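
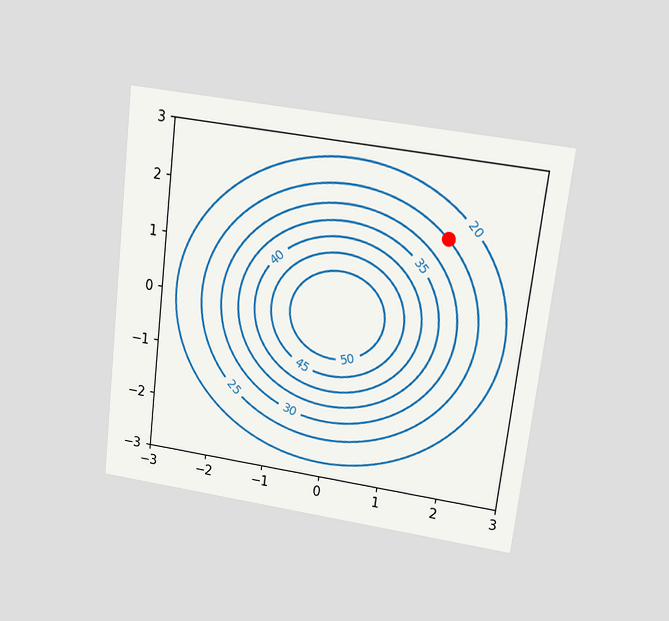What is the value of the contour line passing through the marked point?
25

The chart is tilted about 7° clockwise and viewed at a slight angle. The marked point sits on the contour labelled 25.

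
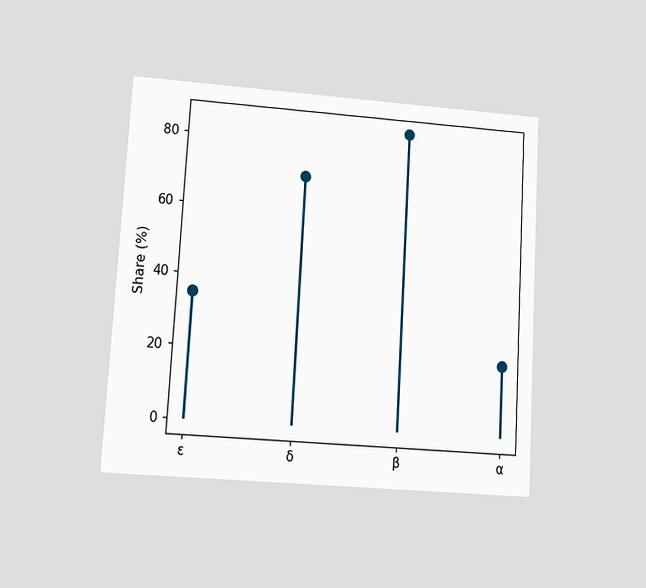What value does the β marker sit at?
85%

The chart is tilted about 3° clockwise and viewed at a slight angle. The β marker sits at 85%.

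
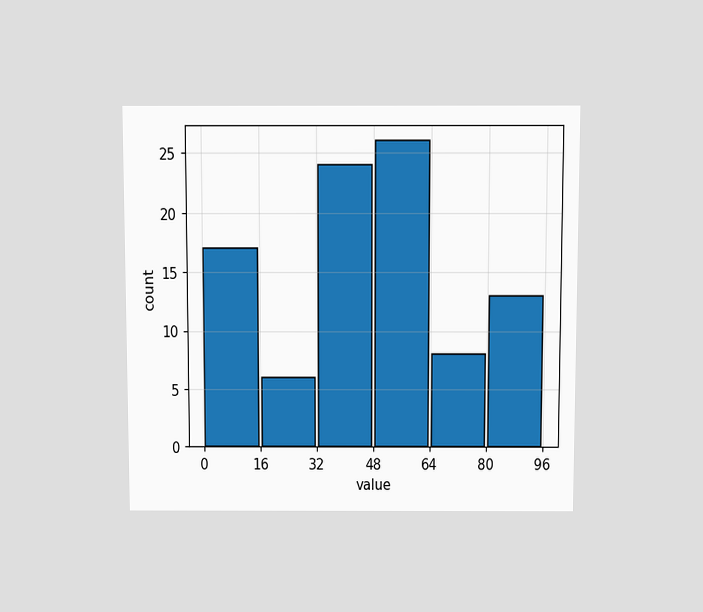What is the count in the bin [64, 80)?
8

The chart is viewed slightly from above. The [64, 80) bin has height 8.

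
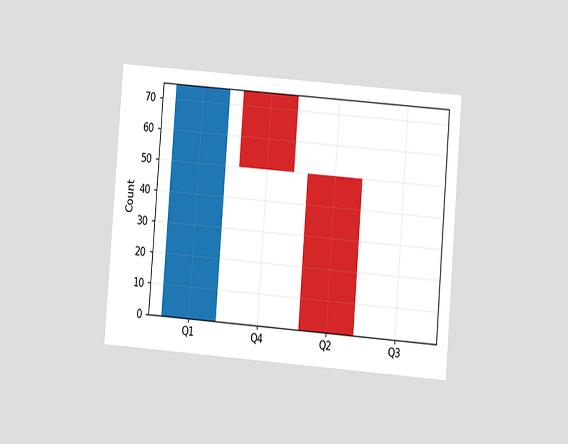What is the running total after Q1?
75

The chart is tilted about 5° clockwise and viewed at a slight angle. After Q1 the running total reaches 75.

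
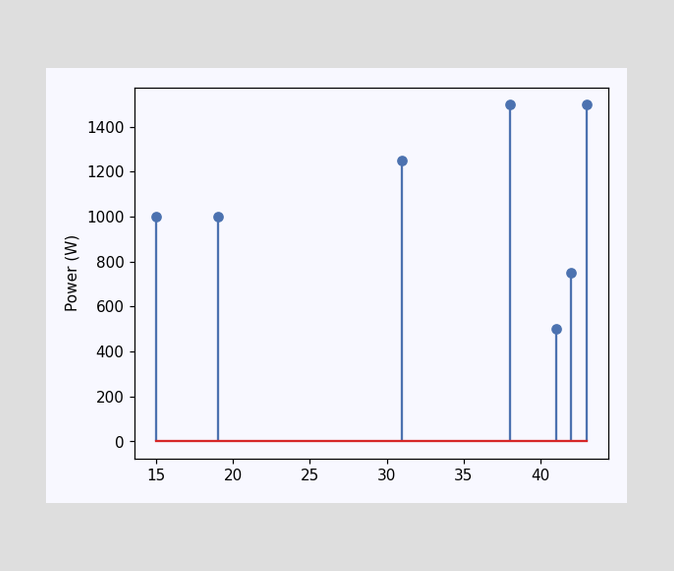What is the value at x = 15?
The stem at x=15 reaches 1000W.

1000W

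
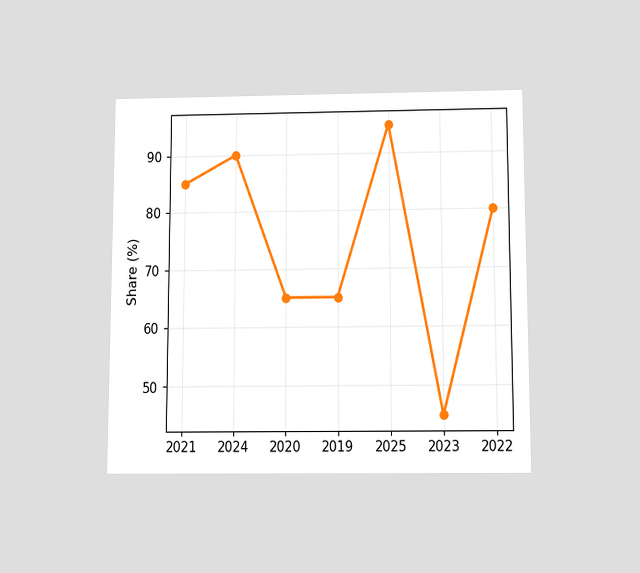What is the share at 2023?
The chart is viewed slightly from below. At 2023, the line is at 45%.

45%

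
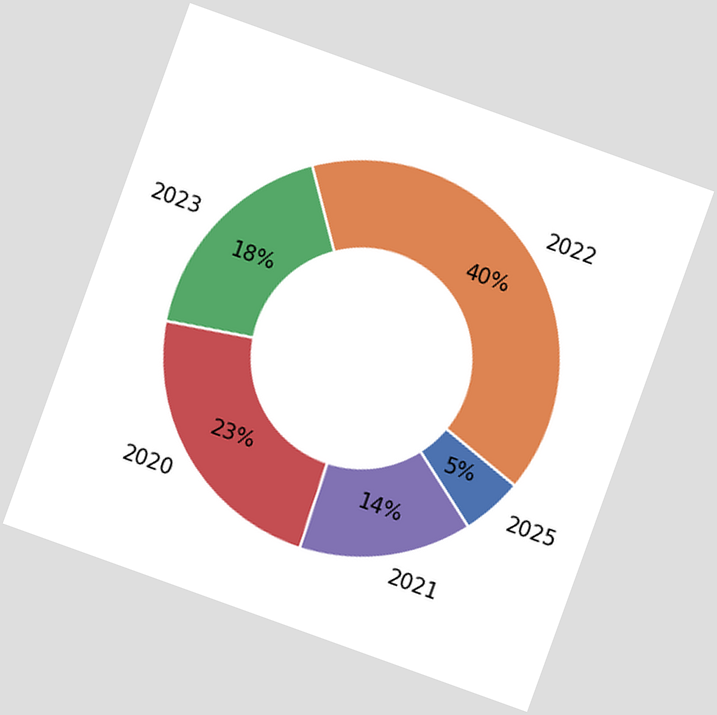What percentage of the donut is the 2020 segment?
The chart is tilted about 20° clockwise. The 2020 segment takes up 23% of the ring.

23%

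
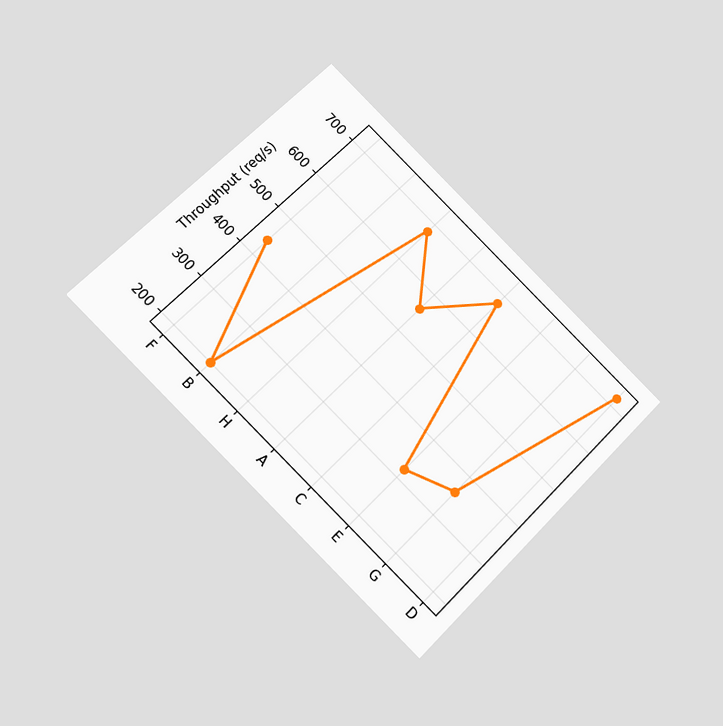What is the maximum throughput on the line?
The chart is tilted about 45° clockwise and viewed at a slight angle. The highest point is at D, and reading across to the y-axis gives 720req/s.

720req/s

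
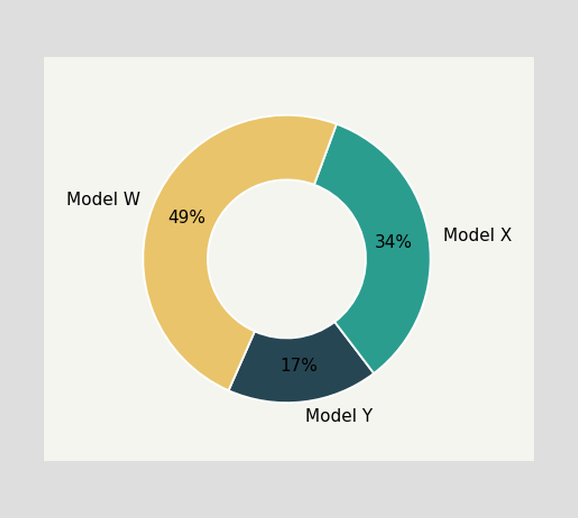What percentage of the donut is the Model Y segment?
The Model Y segment takes up 17% of the ring.

17%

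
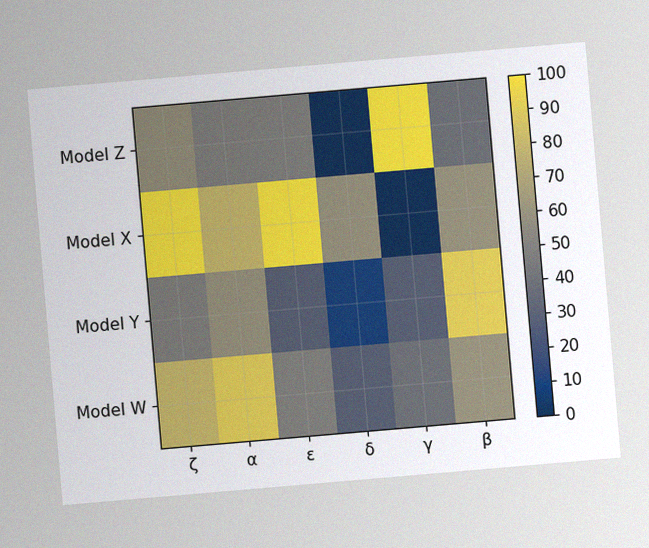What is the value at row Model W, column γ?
The chart is tilted about 5° counter-clockwise, with some photo noise. Matching cell (Model W, γ) against the colorbar gives 40.

40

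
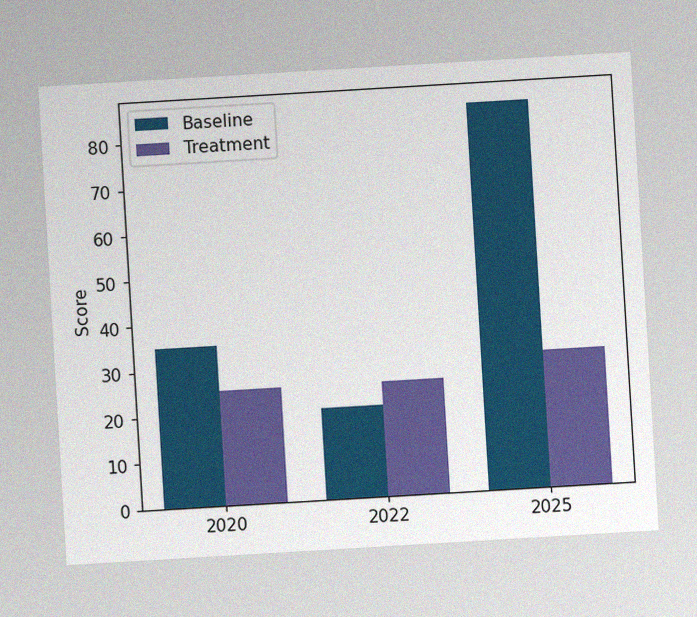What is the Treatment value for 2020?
25

The chart is tilted about 3° counter-clockwise, with some photo noise. The Treatment bar at 2020 reaches 25 on the y-axis.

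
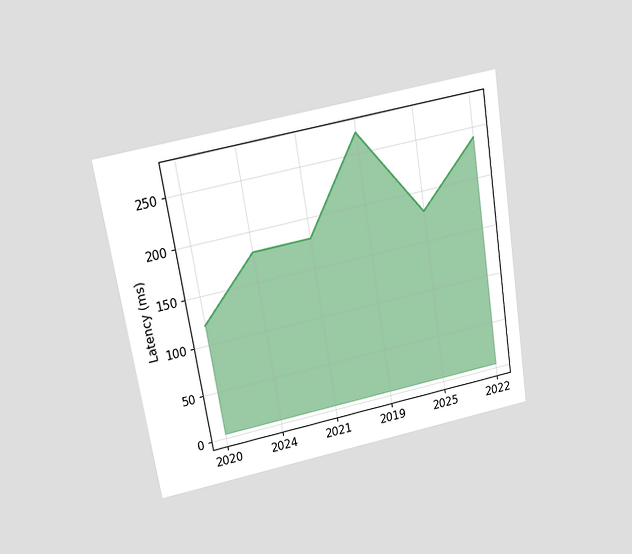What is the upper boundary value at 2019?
The chart is tilted about 9° counter-clockwise and viewed slightly from above. At 2019 the upper boundary is at 270ms.

270ms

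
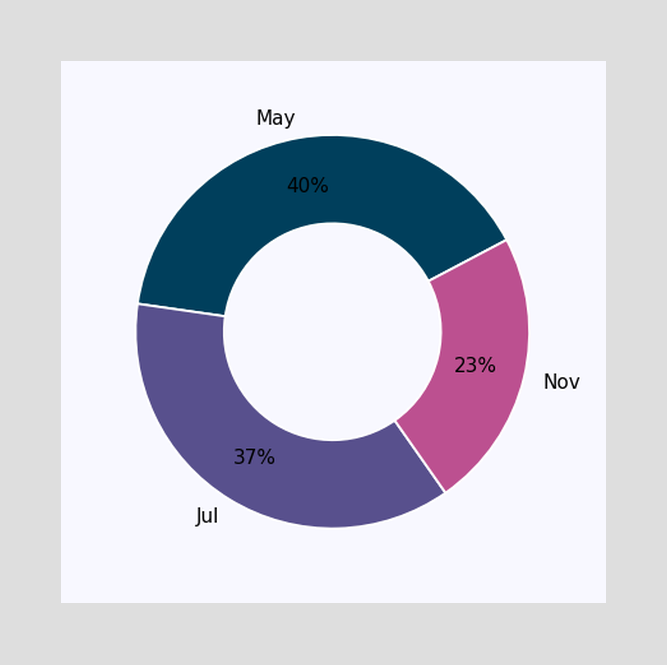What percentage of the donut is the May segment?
40%

The May segment takes up 40% of the ring.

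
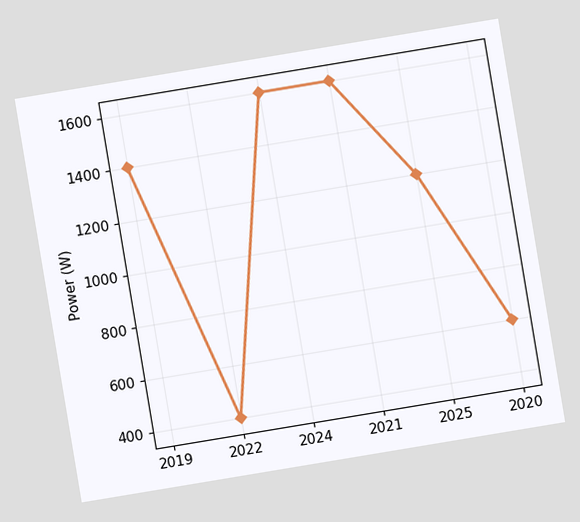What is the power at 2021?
The chart is tilted about 9° counter-clockwise. At 2021, the line is at 1600W.

1600W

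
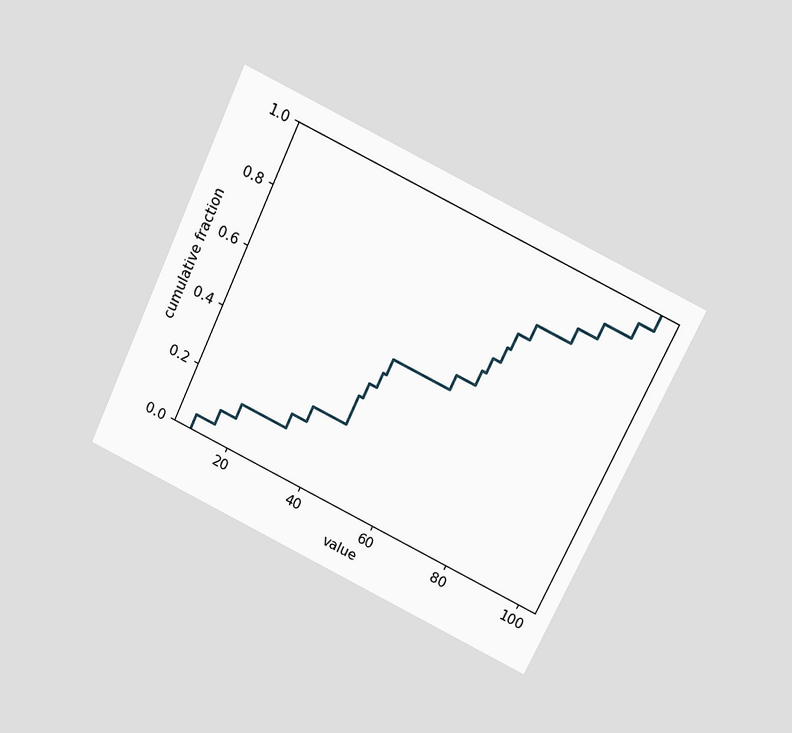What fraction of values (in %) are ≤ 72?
75%

The chart is tilted about 25° clockwise and viewed slightly from above. At x=72 the ECDF step is at 75%.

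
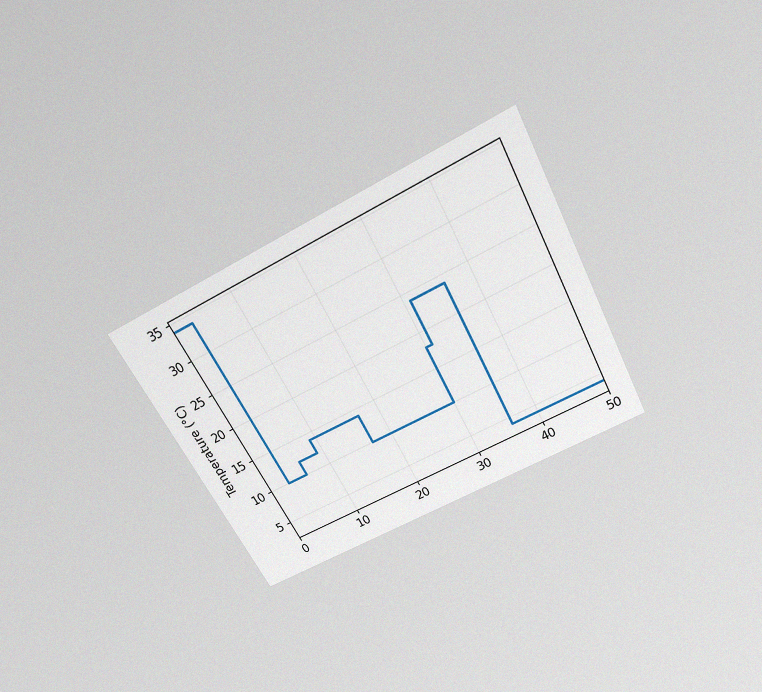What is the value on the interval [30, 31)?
18°C

The chart is tilted about 28° counter-clockwise and viewed slightly from above, with some photo noise. On [30, 31) the step sits at 18°C.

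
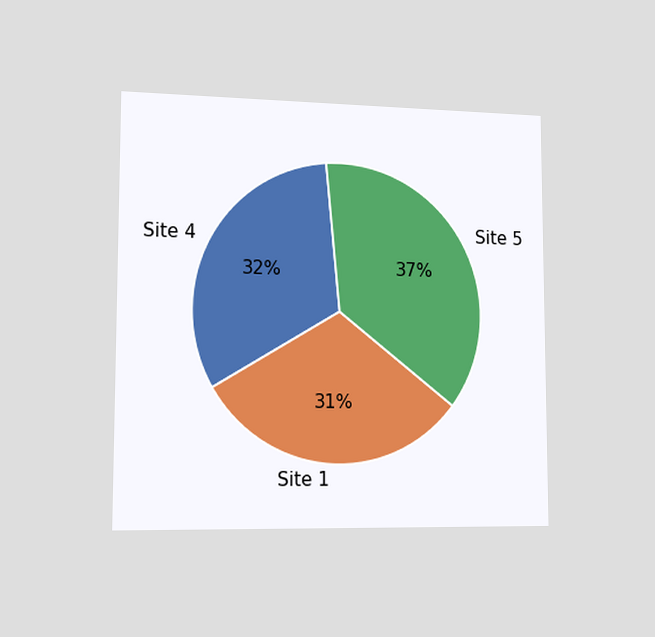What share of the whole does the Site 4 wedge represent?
The chart is viewed slightly from the left. The Site 4 slice takes up 32% of the pie.

32%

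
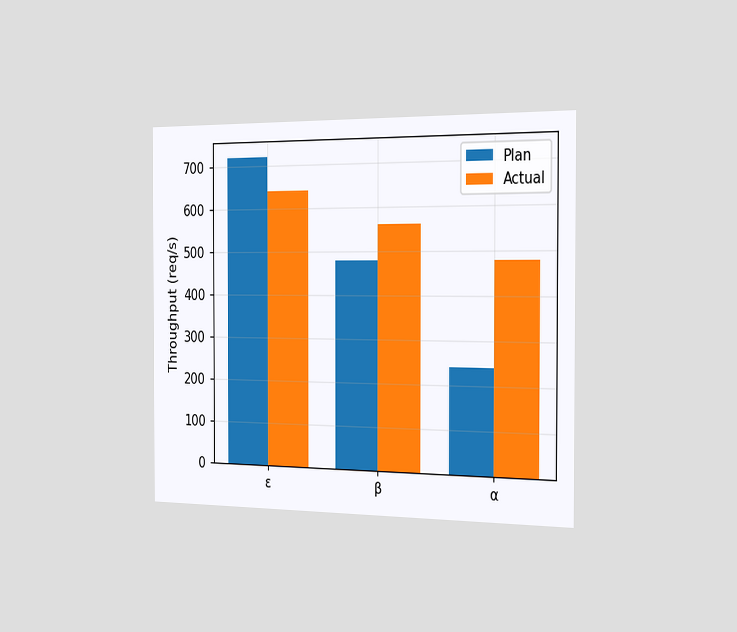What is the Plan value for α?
The chart is viewed slightly from the right. The Plan bar at α reaches 240req/s on the y-axis.

240req/s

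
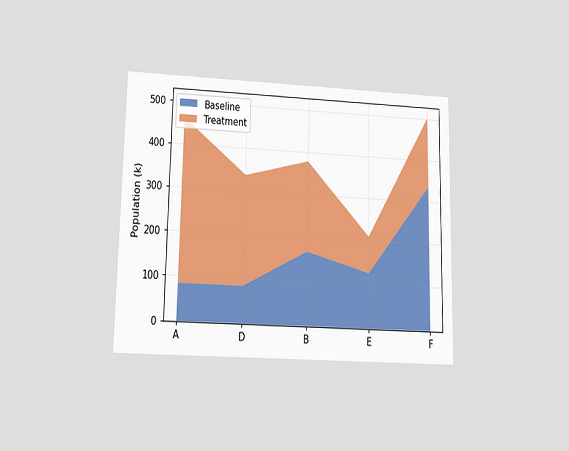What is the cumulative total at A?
462k

The chart is viewed slightly from below. The stacked total at A reaches 462k.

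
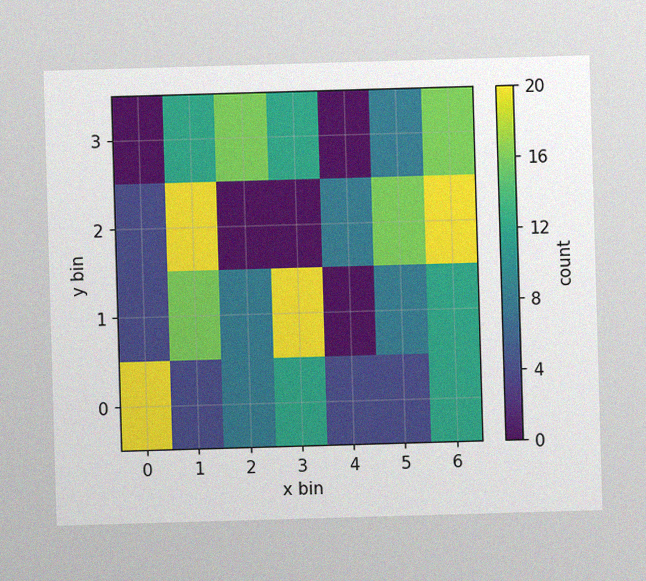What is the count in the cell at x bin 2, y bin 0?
8

The image has some photo noise and uneven lighting. Matching the cell (2, 0) against the colorbar gives 8.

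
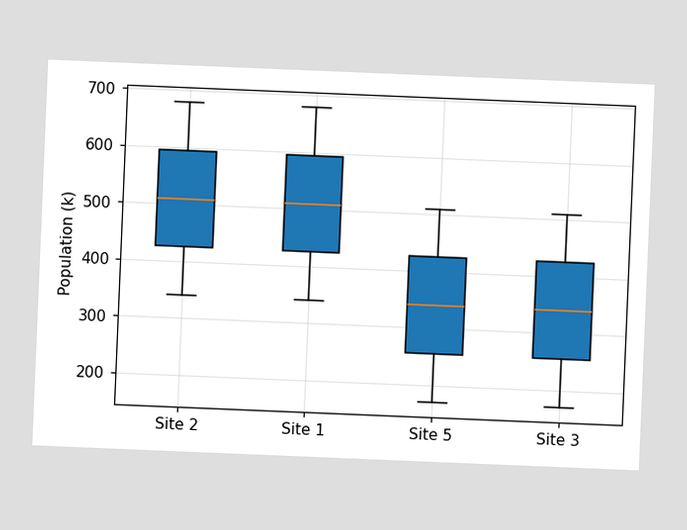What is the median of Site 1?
510k

The chart is tilted about 2° clockwise. The median line in the Site 1 box sits at 510k.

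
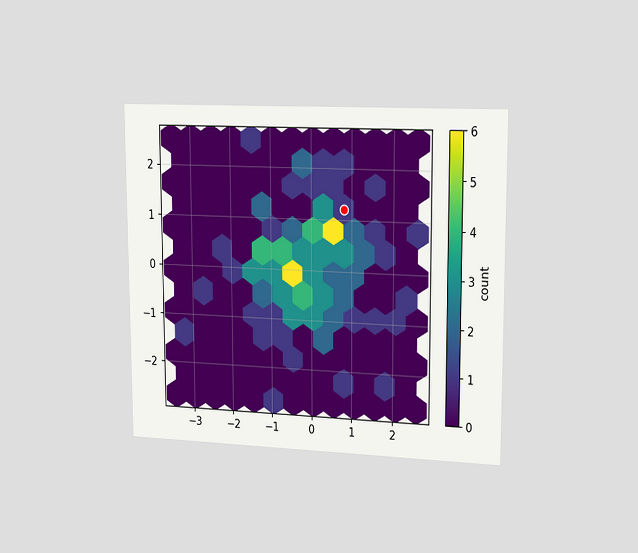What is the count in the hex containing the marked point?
1

The chart is viewed slightly from the right. The marked hex reads 1 on the colorbar.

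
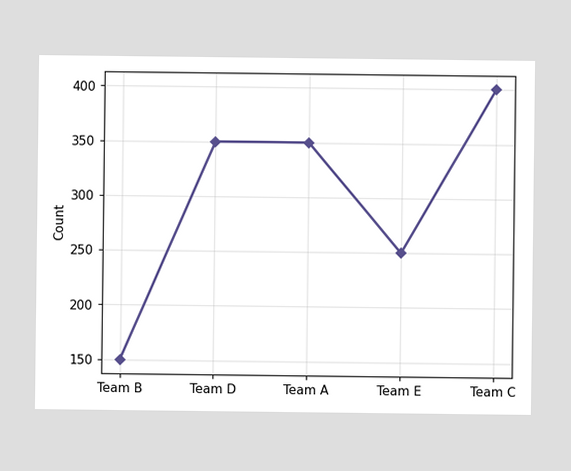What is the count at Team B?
At Team B, the line is at 150.

150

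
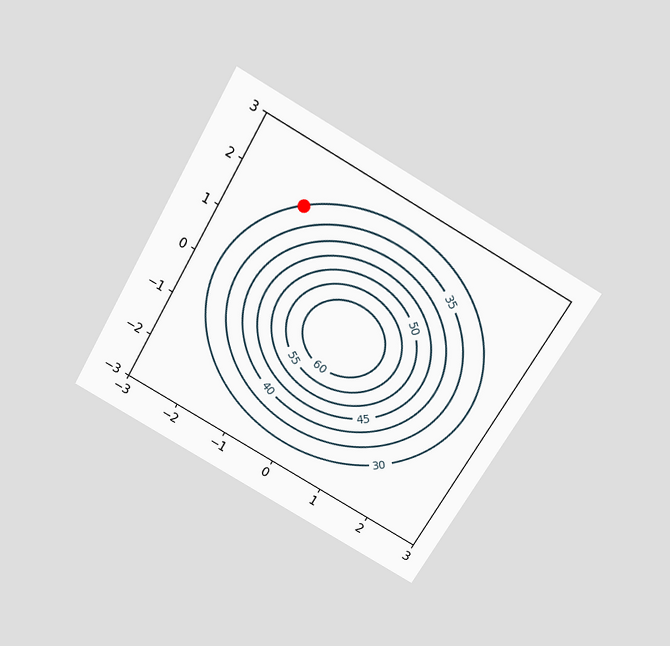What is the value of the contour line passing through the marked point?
30

The chart is tilted about 30° clockwise and viewed slightly from above. The marked point sits on the contour labelled 30.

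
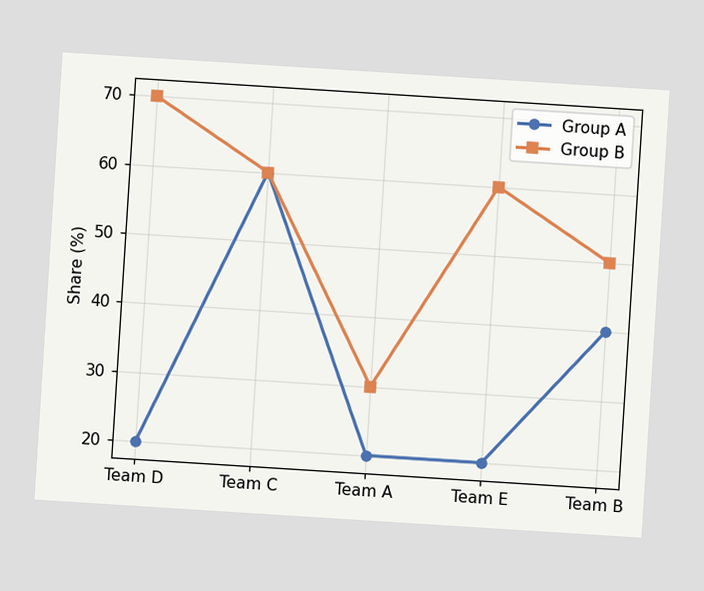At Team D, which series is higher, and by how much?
The chart is tilted about 4° clockwise. At Team D, Group B sits above the other line by 50%.

Group B, by 50%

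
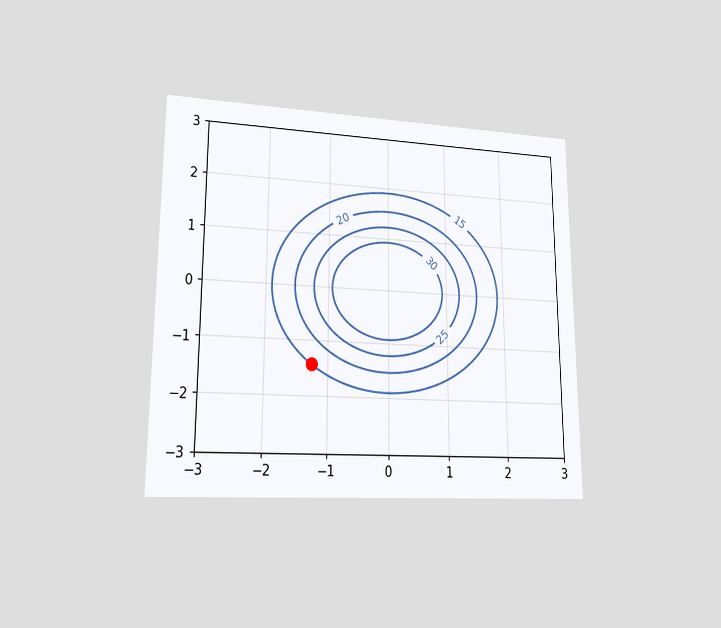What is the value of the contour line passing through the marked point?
15

The chart is viewed at a slight angle. The marked point sits on the contour labelled 15.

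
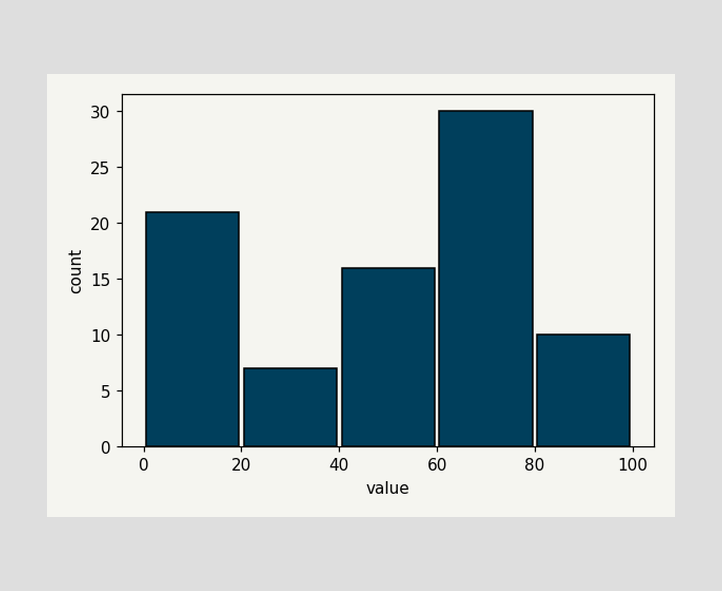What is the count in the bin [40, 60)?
The [40, 60) bin has height 16.

16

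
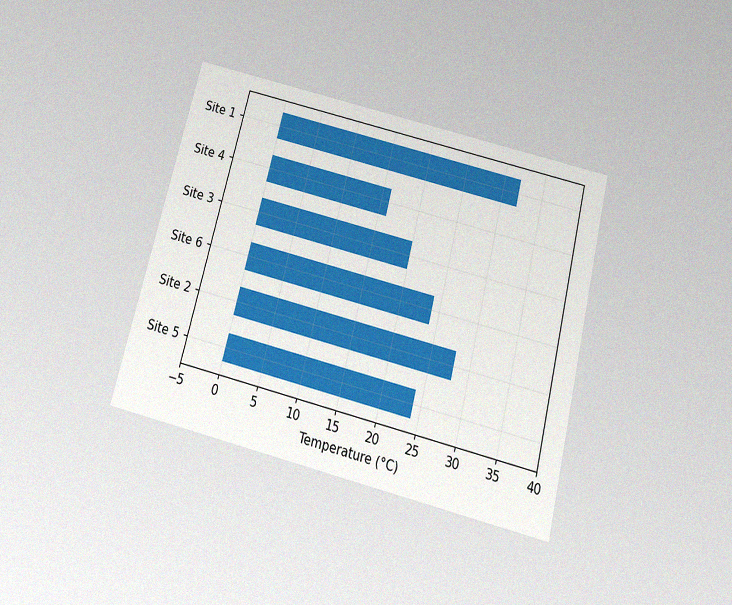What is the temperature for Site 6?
24°C

The chart is tilted about 14° clockwise and viewed slightly from below, with some photo noise. Reading along the chart's x-axis, the Site 6 bar reaches 24°C.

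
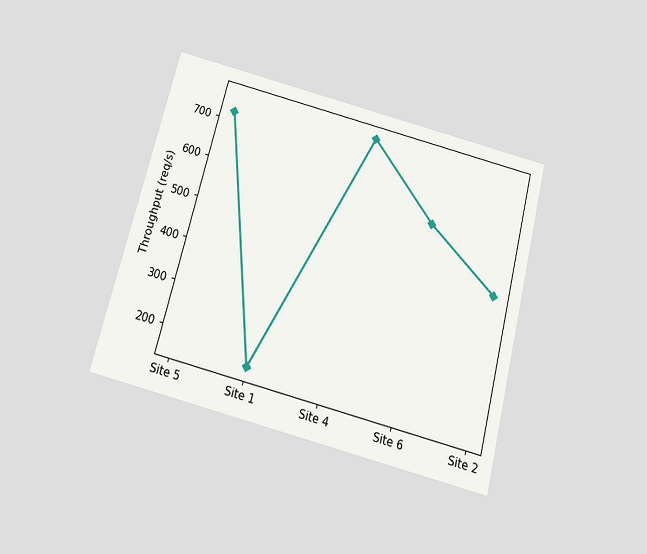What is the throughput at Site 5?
The chart is tilted about 14° clockwise and viewed slightly from below. At Site 5, the line is at 720req/s.

720req/s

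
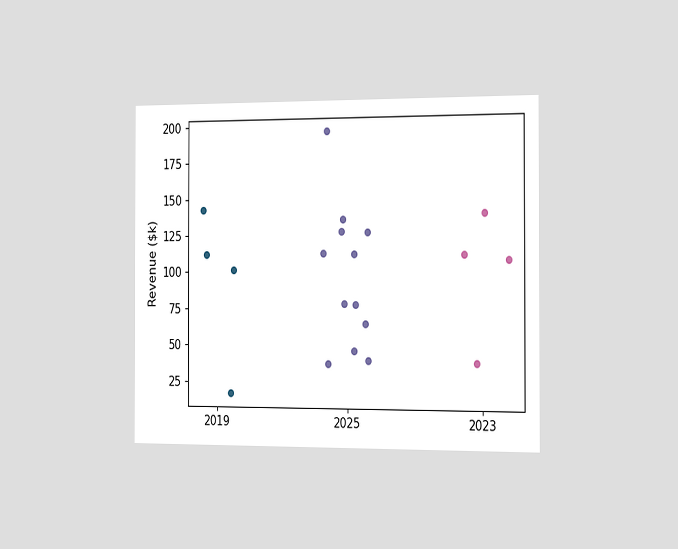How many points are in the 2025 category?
12

The chart is viewed slightly from the right. Counting the markers in the 2025 column gives 12.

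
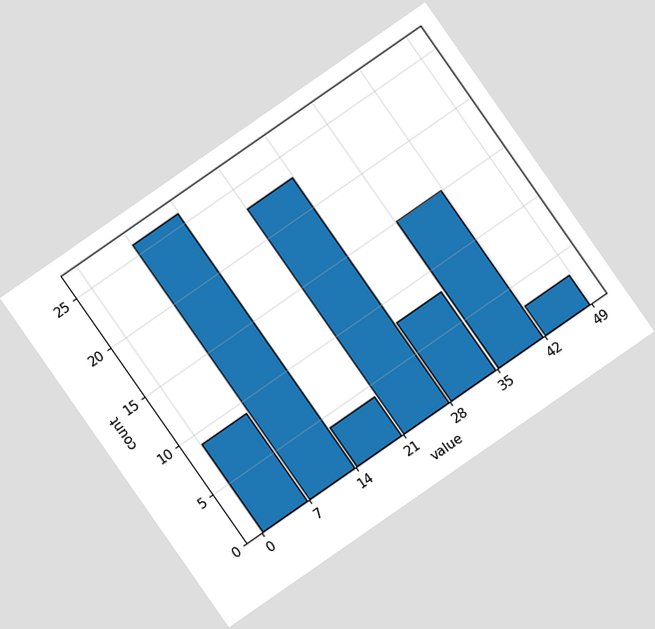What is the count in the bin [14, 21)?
4

The chart is tilted about 35° counter-clockwise. The [14, 21) bin has height 4.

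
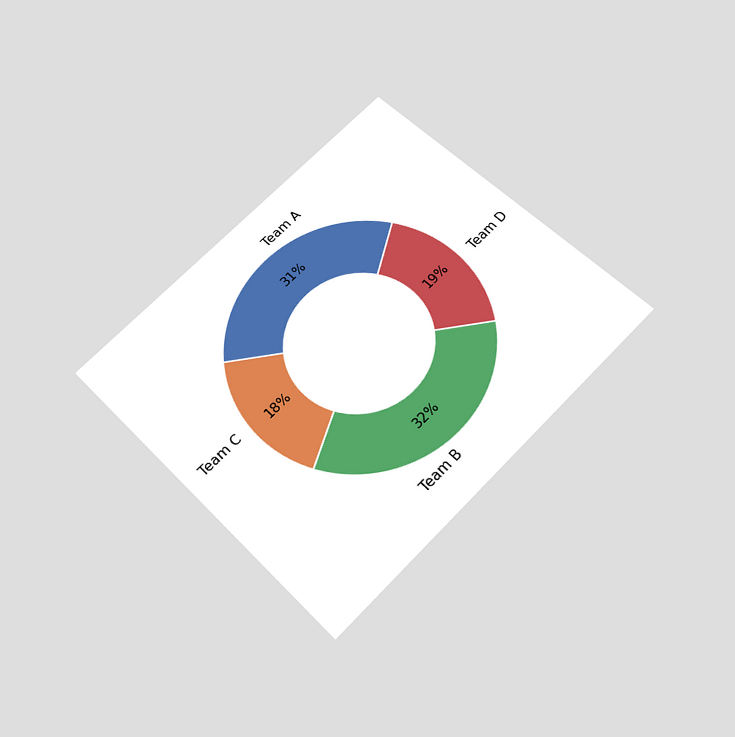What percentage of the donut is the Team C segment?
The chart is tilted about 45° counter-clockwise and viewed slightly from below. The Team C segment takes up 18% of the ring.

18%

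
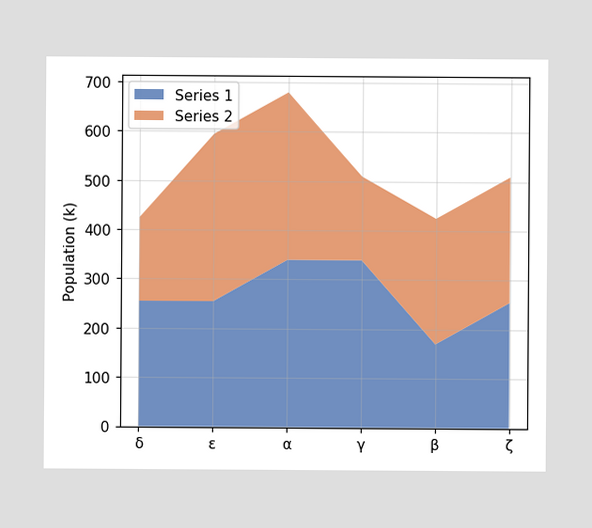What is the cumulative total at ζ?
The stacked total at ζ reaches 510k.

510k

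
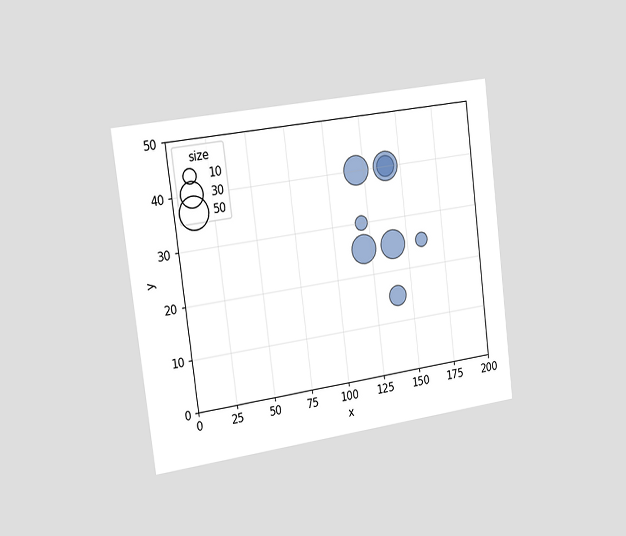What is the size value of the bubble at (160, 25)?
10

The chart is tilted about 7° counter-clockwise and viewed slightly from the left. Matching the bubble at (160, 25) against the size legend gives 10.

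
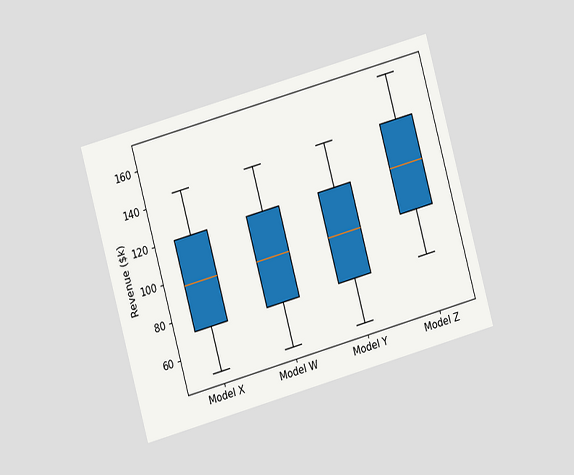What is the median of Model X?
The chart is tilted about 15° counter-clockwise and viewed at a slight angle. The median line in the Model X box sits at $96k.

$96k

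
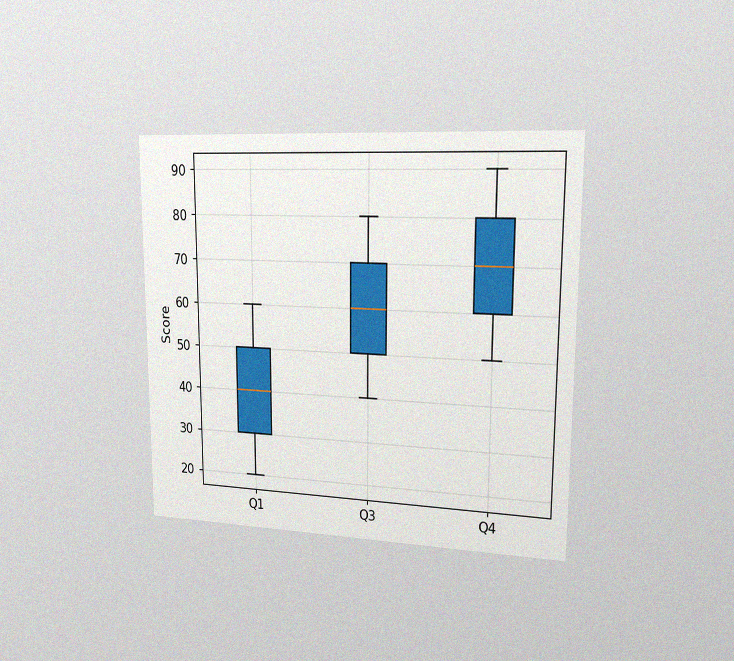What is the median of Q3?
60

The chart is viewed slightly from the right, with some photo noise. The median line in the Q3 box sits at 60.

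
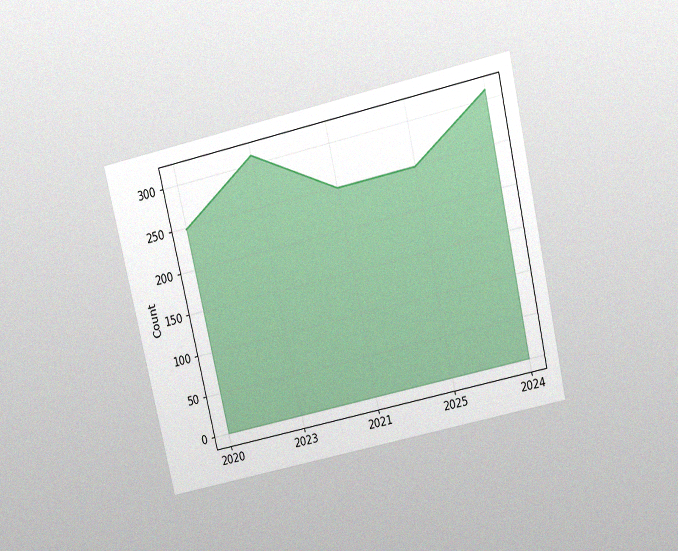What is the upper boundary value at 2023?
The chart is tilted about 13° counter-clockwise and viewed slightly from above, with some photo noise. At 2023 the upper boundary is at 310.

310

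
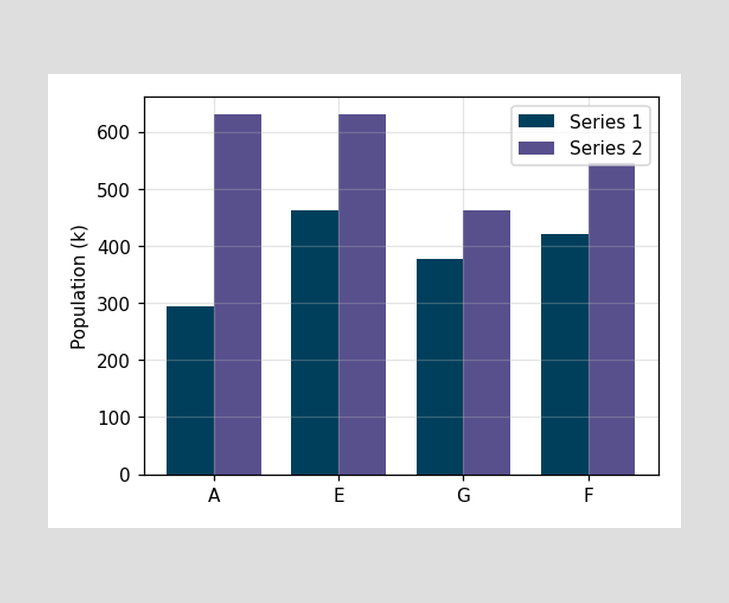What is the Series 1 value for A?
The Series 1 bar at A reaches 294k on the y-axis.

294k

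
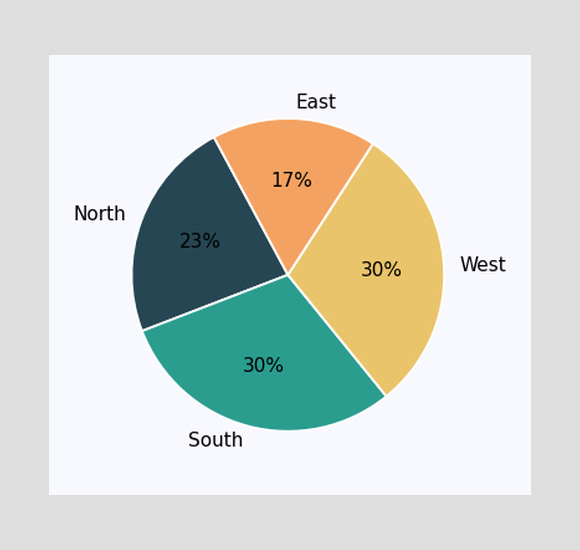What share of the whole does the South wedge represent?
The South slice takes up 30% of the pie.

30%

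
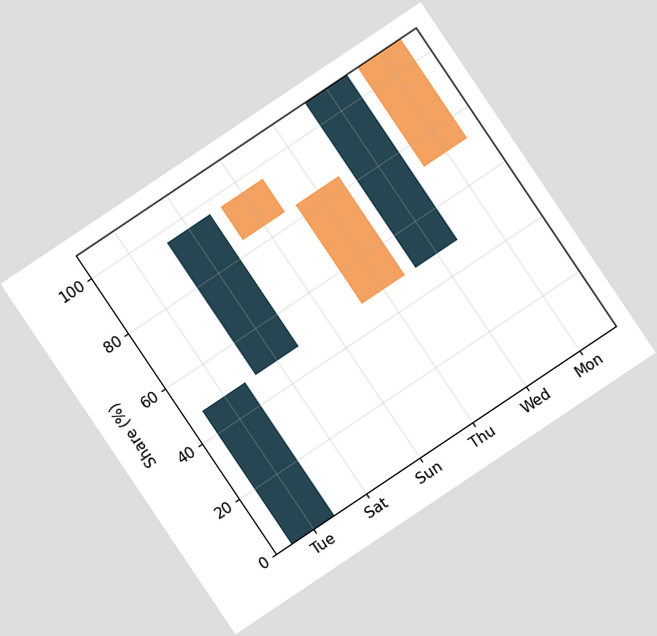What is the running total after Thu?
The chart is tilted about 34° counter-clockwise. After Thu the running total reaches 48%.

48%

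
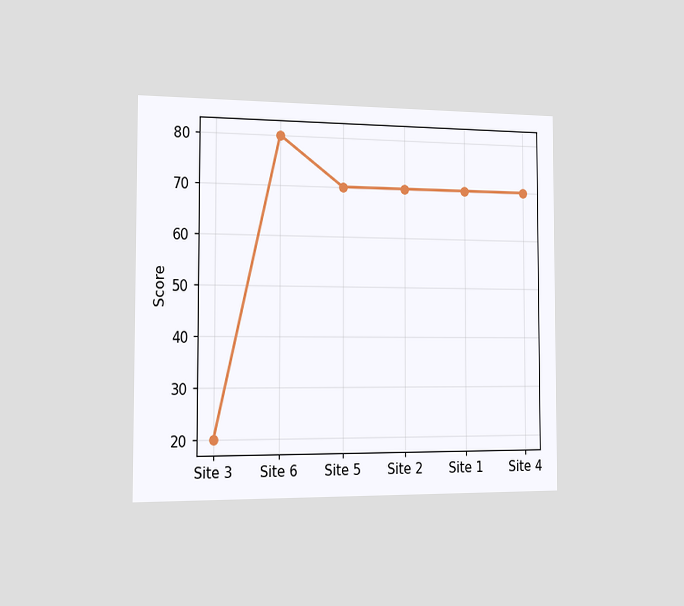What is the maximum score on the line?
The chart is viewed slightly from the left. The highest point is at Site 6, and reading across to the y-axis gives 80.

80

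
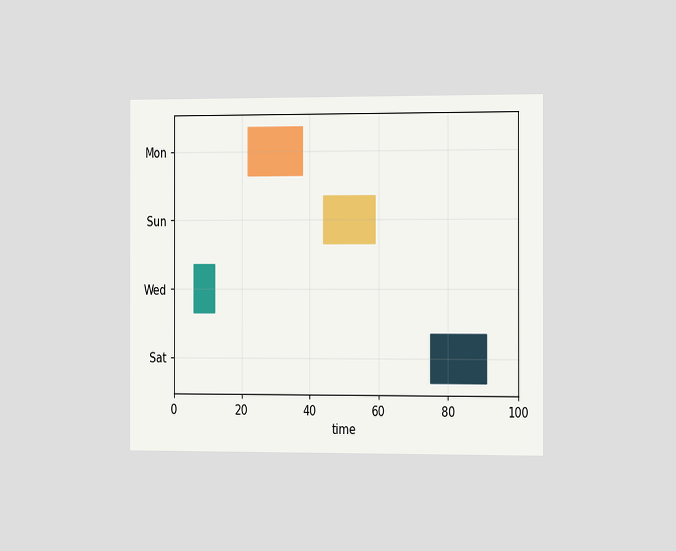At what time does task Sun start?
44

The chart is viewed slightly from the right. The Sun bar begins at t=44.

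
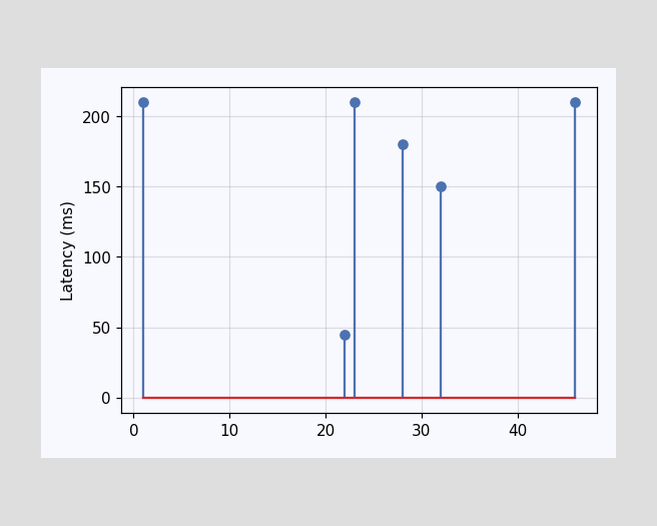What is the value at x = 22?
The stem at x=22 reaches 45ms.

45ms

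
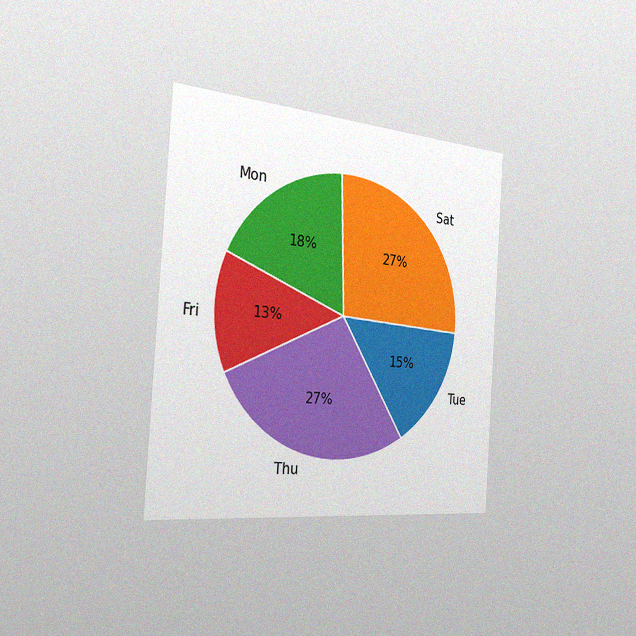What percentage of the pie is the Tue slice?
15%

The chart is tilted about 4° clockwise and viewed slightly from the left, with some photo noise. The Tue slice takes up 15% of the pie.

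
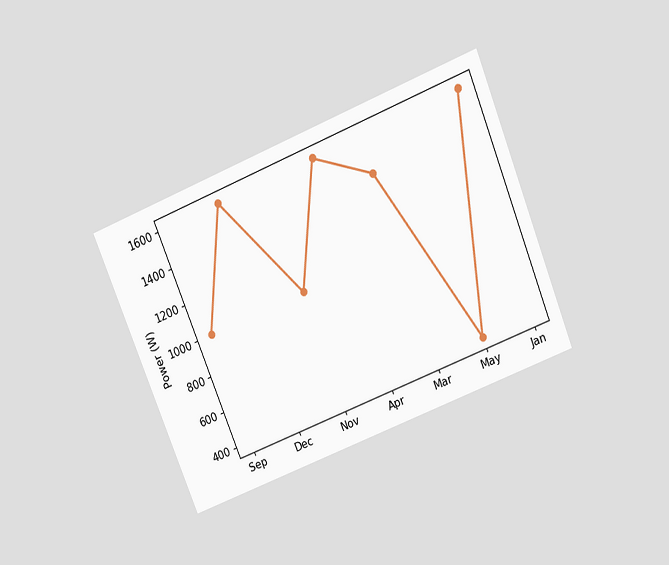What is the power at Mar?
The chart is tilted about 22° counter-clockwise and viewed slightly from above. At Mar, the line is at 1400W.

1400W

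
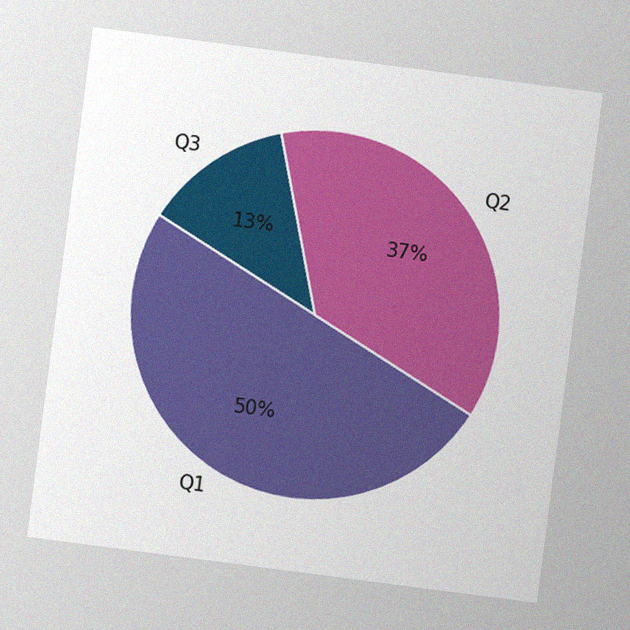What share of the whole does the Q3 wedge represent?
The chart is tilted about 7° clockwise, with some photo noise. The Q3 slice takes up 13% of the pie.

13%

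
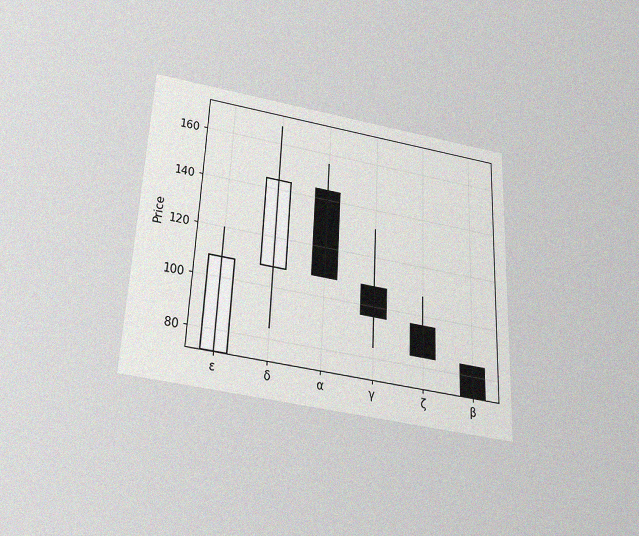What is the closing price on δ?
144

The chart is tilted about 3° clockwise and viewed slightly from below, with some photo noise. The δ candle closes at 144.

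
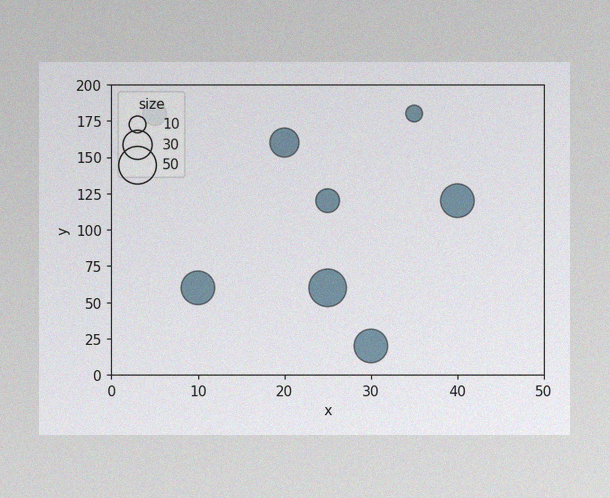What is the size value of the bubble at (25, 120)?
20

The image has some photo noise and uneven lighting. Matching the bubble at (25, 120) against the size legend gives 20.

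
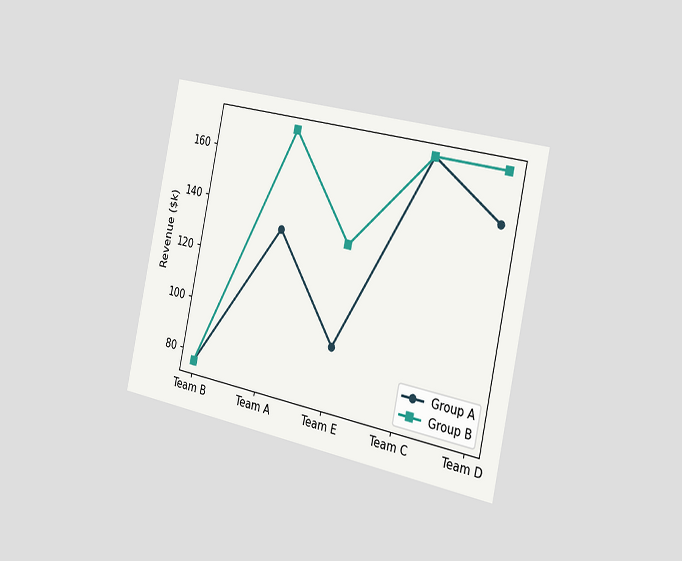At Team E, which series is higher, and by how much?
The chart is tilted about 12° clockwise and viewed slightly from the right. At Team E, Group B sits above the other line by $38k.

Group B, by $38k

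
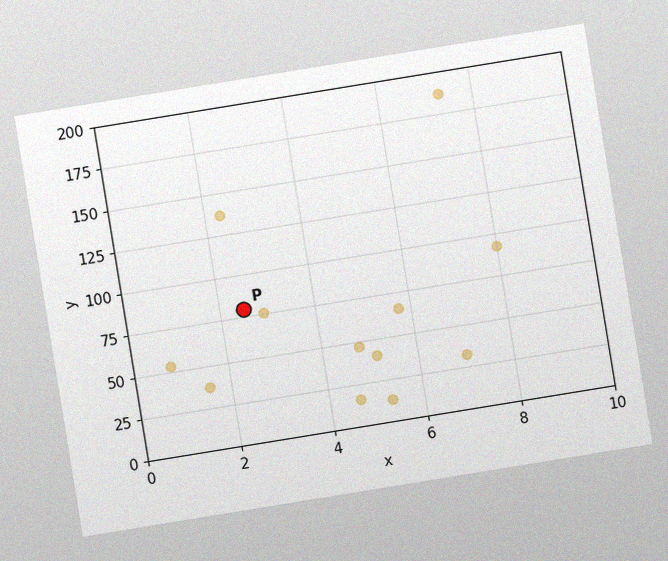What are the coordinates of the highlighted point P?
The chart is tilted about 9° counter-clockwise, with some photo noise. Following the gridlines from P to each axis, P sits at (2.5, 80).

(2.5, 80)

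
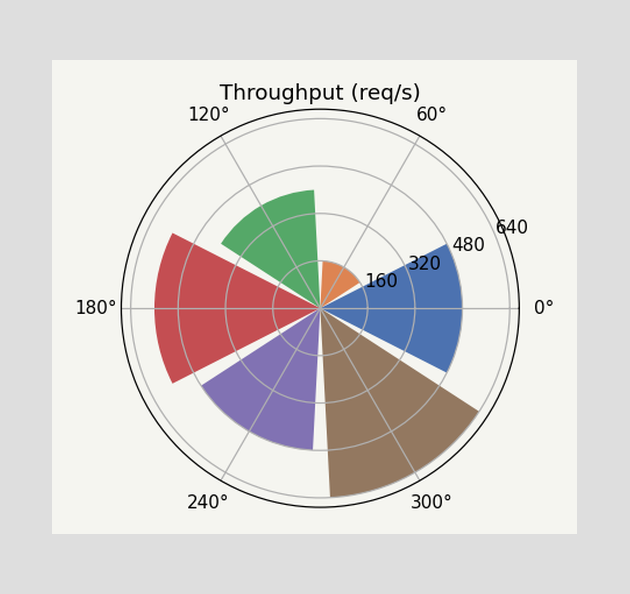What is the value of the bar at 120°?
The bar at 120° reaches 400req/s on the radial axis.

400req/s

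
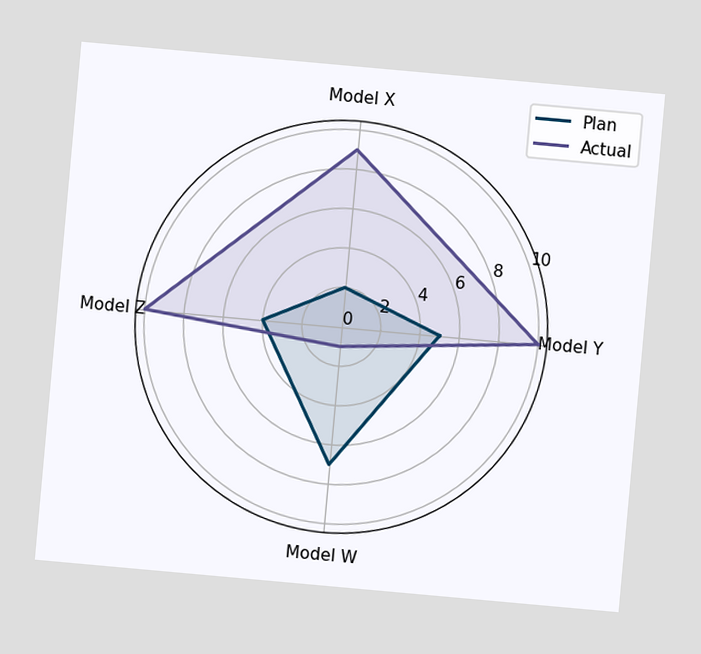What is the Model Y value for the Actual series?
The chart is tilted about 5° clockwise. On the Model Y axis, Actual reaches 10.

10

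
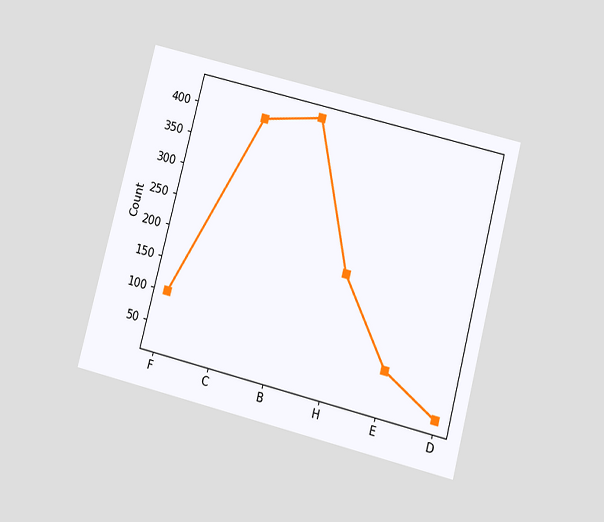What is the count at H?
200

The chart is tilted about 14° clockwise and viewed slightly from below. At H, the line is at 200.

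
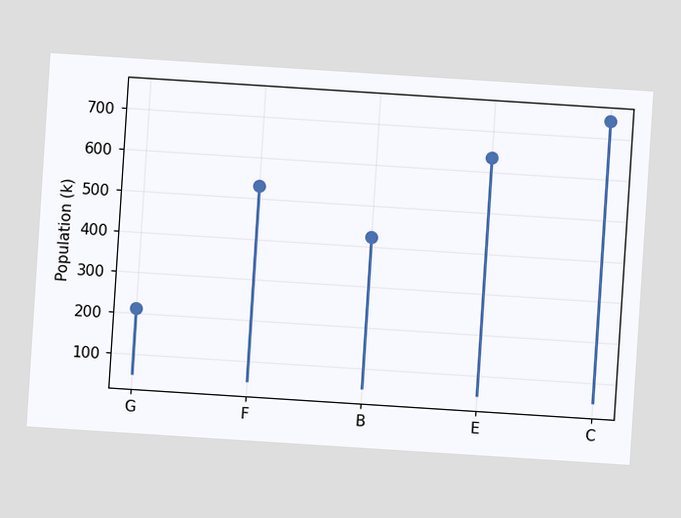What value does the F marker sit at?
The chart is tilted about 4° clockwise. The F marker sits at 530k.

530k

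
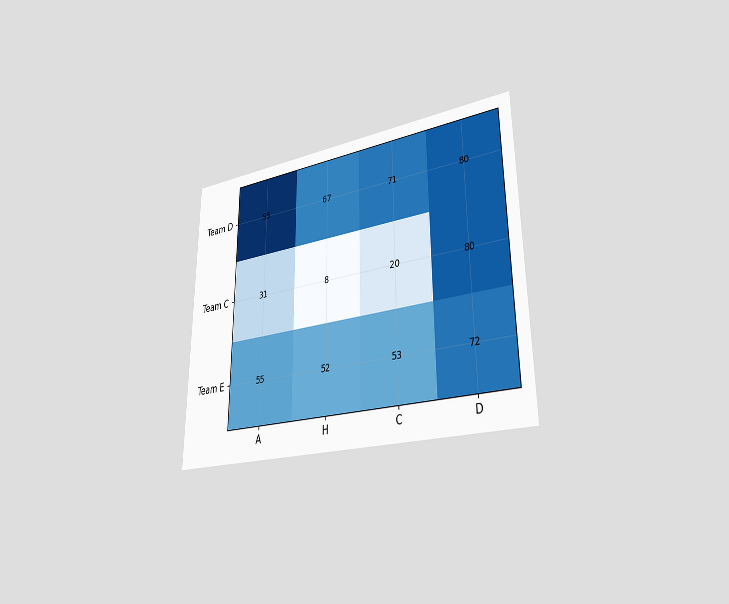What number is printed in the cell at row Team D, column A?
The chart is viewed slightly from the right. The (Team D, A) cell reads 95.

95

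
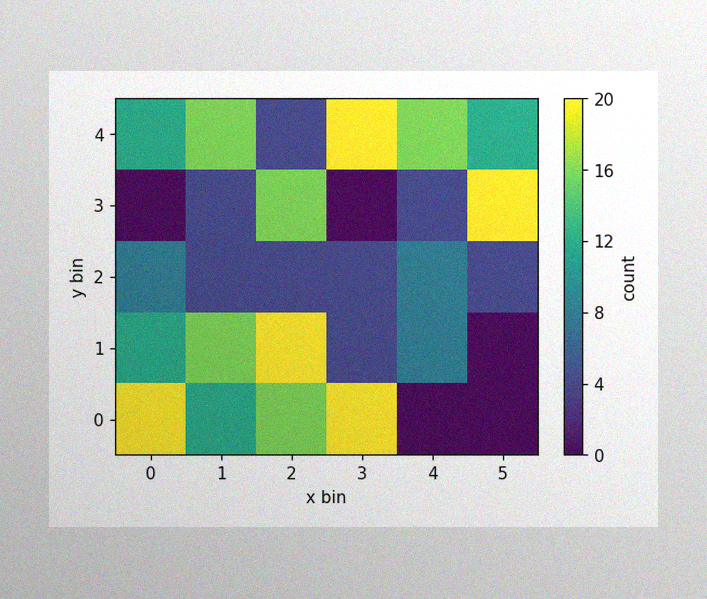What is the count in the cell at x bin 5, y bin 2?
4

The image has some photo noise and uneven lighting. Matching the cell (5, 2) against the colorbar gives 4.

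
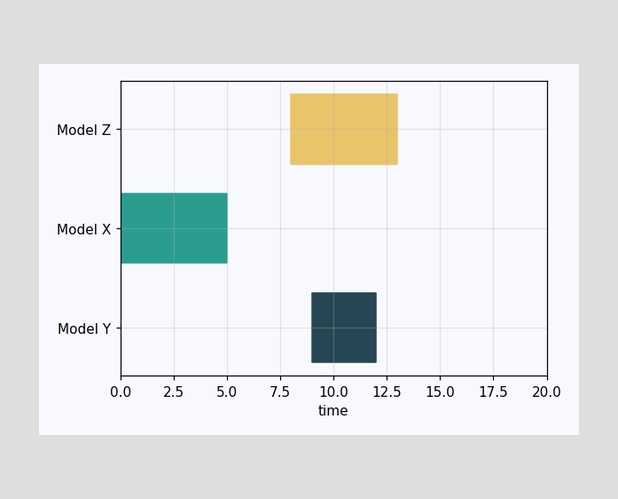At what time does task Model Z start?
8

The Model Z bar begins at t=8.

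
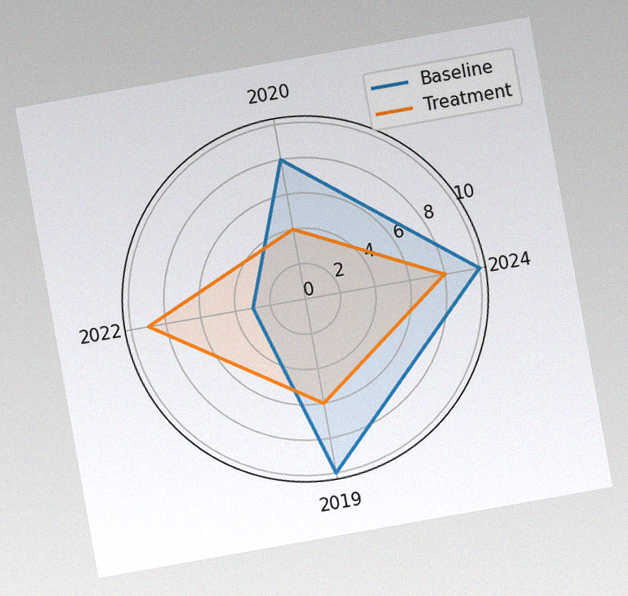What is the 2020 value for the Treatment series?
4

The chart is tilted about 10° counter-clockwise, with some photo noise. On the 2020 axis, Treatment reaches 4.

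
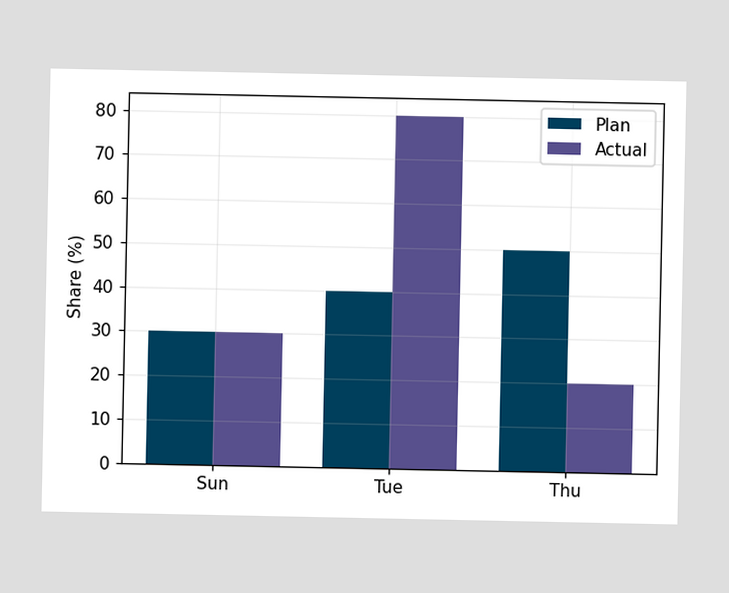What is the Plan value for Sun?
30%

The Plan bar at Sun reaches 30% on the y-axis.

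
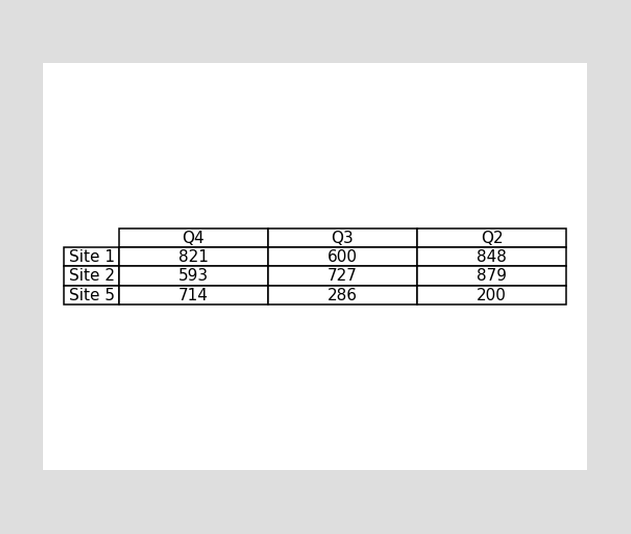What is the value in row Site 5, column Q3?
The (Site 5, Q3) cell reads 286.

286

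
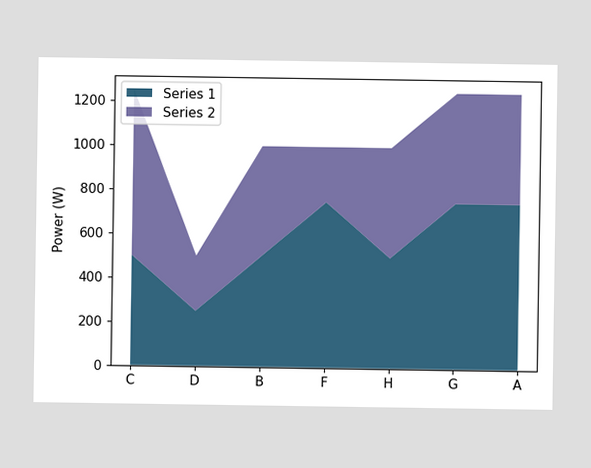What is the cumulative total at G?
The stacked total at G reaches 1250W.

1250W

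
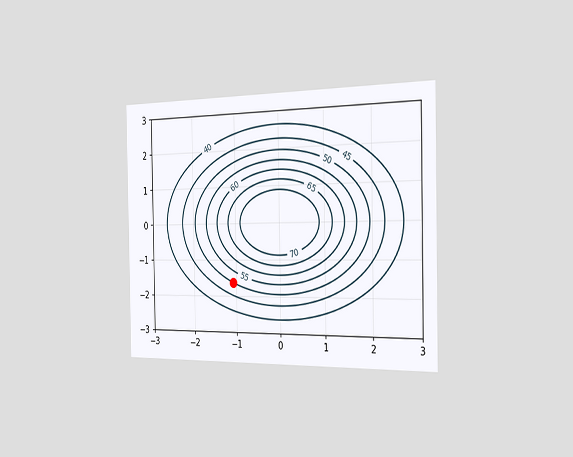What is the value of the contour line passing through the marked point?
The chart is viewed slightly from the right. The marked point sits on the contour labelled 50.

50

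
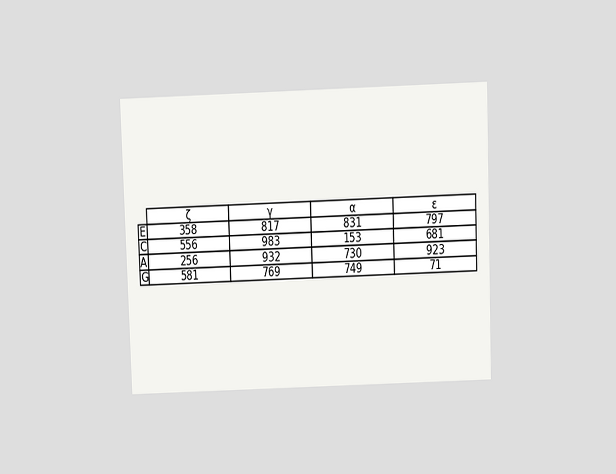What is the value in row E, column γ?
The chart is tilted about 2° counter-clockwise and viewed slightly from above. The (E, γ) cell reads 817.

817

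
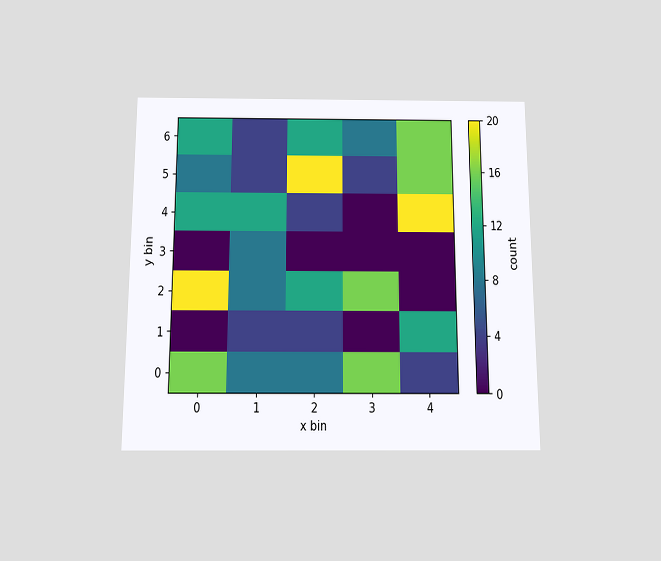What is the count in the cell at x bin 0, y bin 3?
0

The chart is viewed slightly from below. Matching the cell (0, 3) against the colorbar gives 0.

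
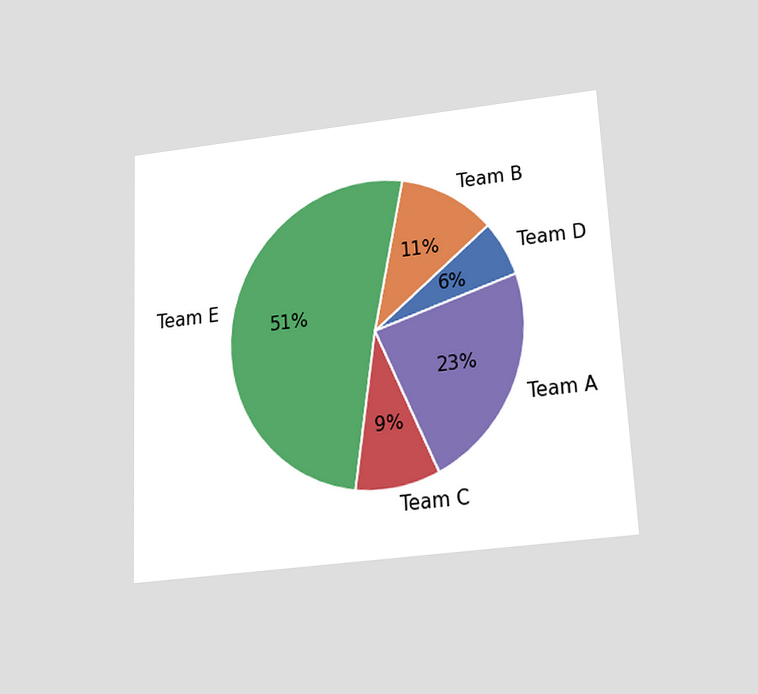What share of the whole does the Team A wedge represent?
23%

The chart is tilted about 3° counter-clockwise and viewed slightly from below. The Team A slice takes up 23% of the pie.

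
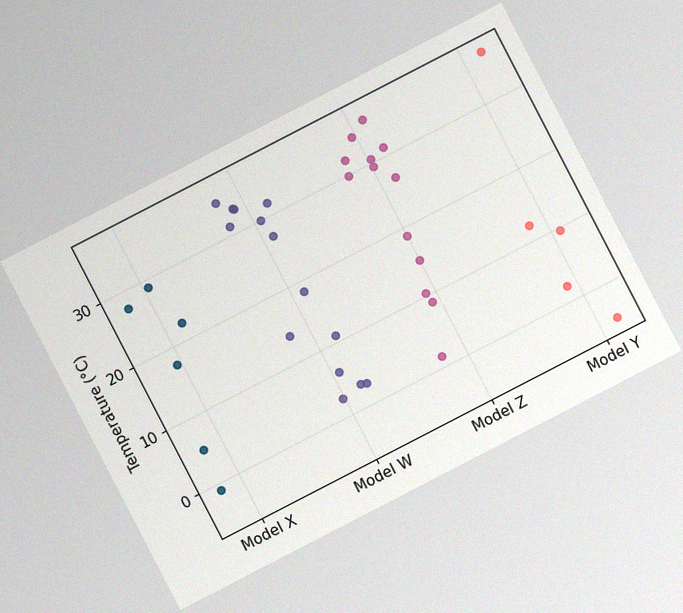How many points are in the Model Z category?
13

The chart is tilted about 27° counter-clockwise, with some photo noise. Counting the markers in the Model Z column gives 13.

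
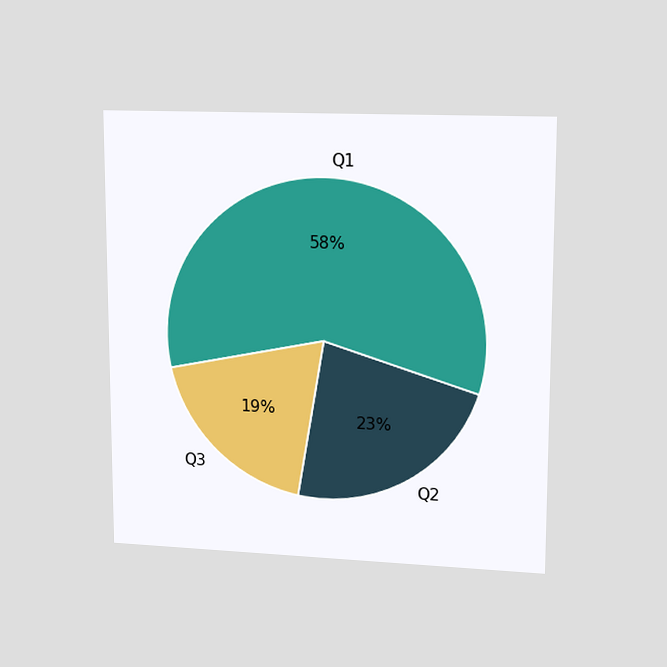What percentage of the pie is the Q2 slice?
The chart is viewed at a slight angle. The Q2 slice takes up 23% of the pie.

23%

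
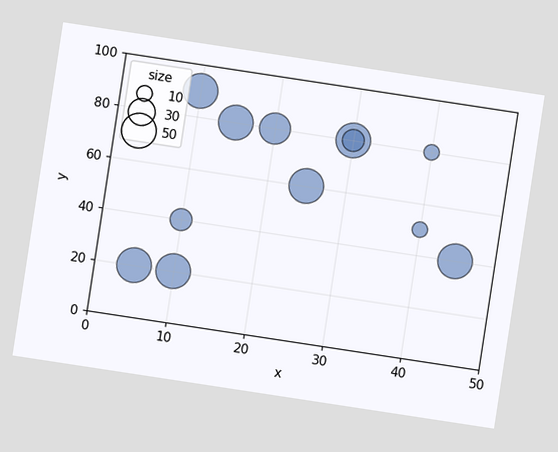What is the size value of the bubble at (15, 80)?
50

The chart is tilted about 9° clockwise. Matching the bubble at (15, 80) against the size legend gives 50.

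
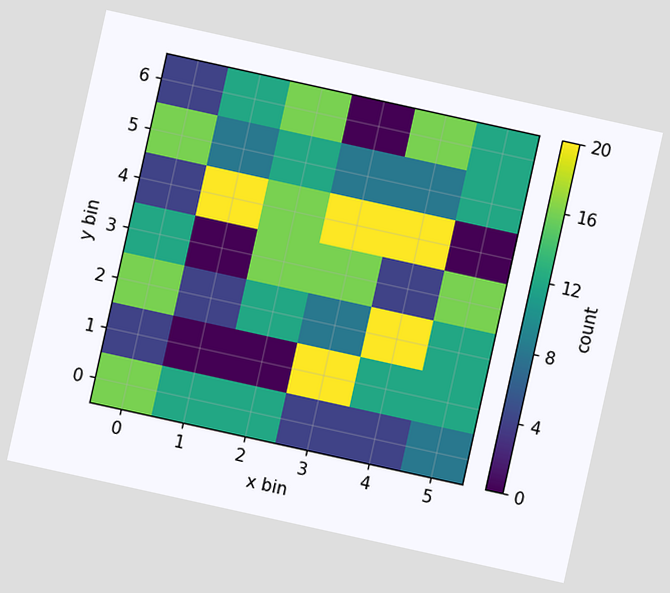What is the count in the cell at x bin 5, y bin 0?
8

The chart is tilted about 12° clockwise. Matching the cell (5, 0) against the colorbar gives 8.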